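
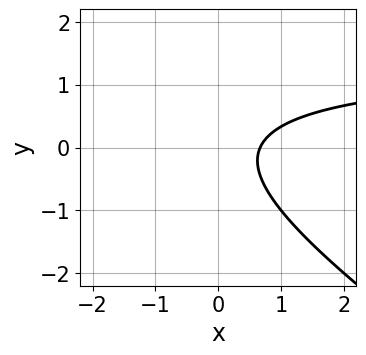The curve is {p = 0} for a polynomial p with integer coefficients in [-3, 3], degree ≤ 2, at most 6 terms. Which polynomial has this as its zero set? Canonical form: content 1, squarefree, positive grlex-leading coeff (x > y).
(a) The degree is 2 — no degree-1 curve has this shape.
(b) Observable constraints: no y-intercept at any integer in the box.
(c) Together with the visible shape, these determine p as stated.

2*x*y + 3*y^2 - 3*x + 2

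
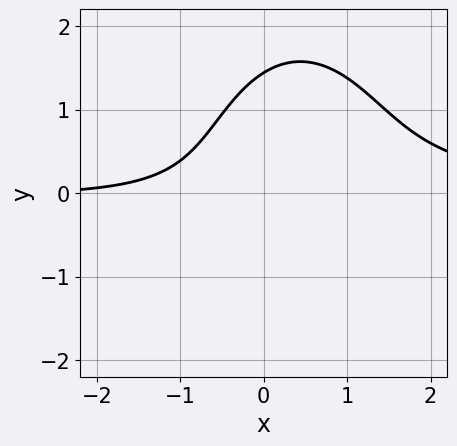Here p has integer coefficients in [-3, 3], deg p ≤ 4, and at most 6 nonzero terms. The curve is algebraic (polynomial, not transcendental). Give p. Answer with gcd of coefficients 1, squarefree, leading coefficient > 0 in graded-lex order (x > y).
1. deg p = 3.
2. Against the integer gridlines: it misses every integer gridline on the x-axis.
3. Putting this together gives p.

3*x^2*y + y^3 - 2*x*y - x - 3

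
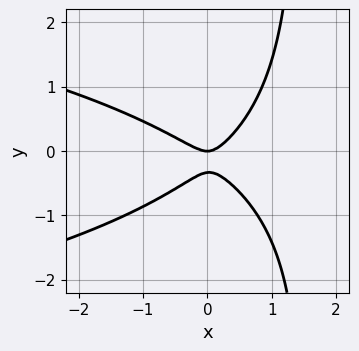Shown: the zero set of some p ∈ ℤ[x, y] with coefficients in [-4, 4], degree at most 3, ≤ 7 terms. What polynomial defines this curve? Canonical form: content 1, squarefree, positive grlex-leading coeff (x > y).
First, deg p = 3. No degree-2 curve has this shape.
Then, from the visible intercepts: it meets the x-axis at x = 0 (among the integer gridlines); it crosses the y-axis at the gridline y = 0.
Finally, these observations pin down the coefficients.

2*x*y^2 + 2*x^2 + x*y - 3*y^2 - y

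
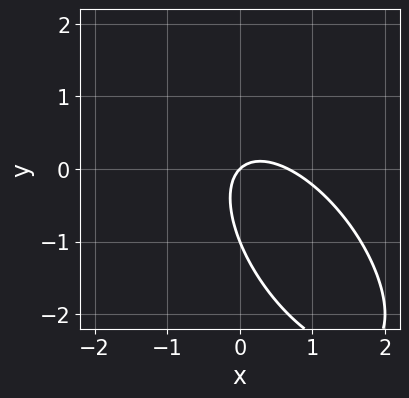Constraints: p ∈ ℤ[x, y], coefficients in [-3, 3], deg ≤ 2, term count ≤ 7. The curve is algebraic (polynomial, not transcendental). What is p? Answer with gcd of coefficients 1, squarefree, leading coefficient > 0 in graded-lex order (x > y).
3*x^2 + 3*x*y + 2*y^2 - 2*x + 2*y

The degree is 2 — no degree-1 curve has this shape.
Reading off the gridlines: among the integer gridlines, it crosses the y-axis at y ∈ {-1, 0}; it meets the x-axis at x = 0 (among the integer gridlines).
These observations pin down the coefficients.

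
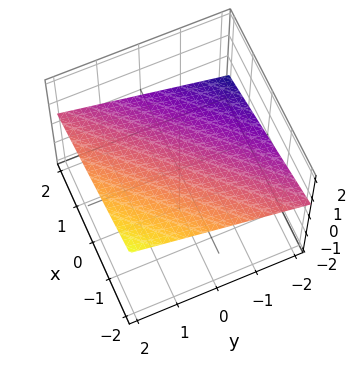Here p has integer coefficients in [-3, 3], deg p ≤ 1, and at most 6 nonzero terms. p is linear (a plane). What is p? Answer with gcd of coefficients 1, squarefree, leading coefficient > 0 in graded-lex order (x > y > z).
x - y + 3*z - 2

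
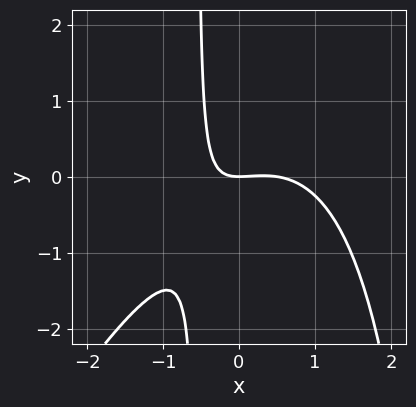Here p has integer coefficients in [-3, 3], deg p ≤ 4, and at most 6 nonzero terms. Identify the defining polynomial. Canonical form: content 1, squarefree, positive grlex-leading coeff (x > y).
2*x^3 - x^2*y - x^2 + 3*x*y + 2*y

First, degree: no degree-2 curve has this shape, so deg p = 3.
Next, checking where it meets the axes: it crosses the y-axis at the gridline y = 0; one x-axis crossing is at x = 0.
Finally, fitting integer coefficients to these (and the overall shape) gives p.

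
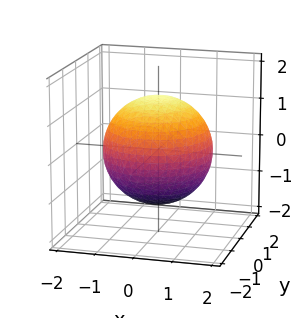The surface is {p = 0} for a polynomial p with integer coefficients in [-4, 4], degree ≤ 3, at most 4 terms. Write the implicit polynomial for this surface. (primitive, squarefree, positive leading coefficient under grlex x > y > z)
x^2 + y^2 + z^2 - 2

(a) Degree: a closed, bounded, convex surface; a quadric, so deg p = 2.
(b) By symmetry, every cross-section ⟂ z is a circle, so x, y appear only via x² + y²; mirror symmetry z ↦ −z ⇒ only even powers of z.
(c) From the visible intercepts: a circular section at z = 0 has radius between 1 and 2.
(d) Solving for integer coefficients yields p as stated.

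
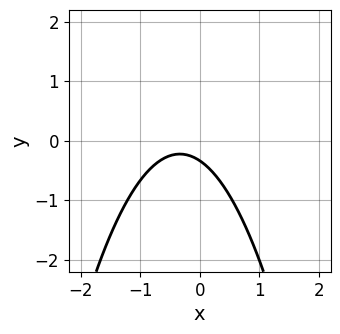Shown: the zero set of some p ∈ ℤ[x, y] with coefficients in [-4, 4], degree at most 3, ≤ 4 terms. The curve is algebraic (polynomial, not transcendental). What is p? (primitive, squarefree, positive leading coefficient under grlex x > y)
3*x^2 + 2*x + 3*y + 1

First, deg p = 2. A generic line meets the curve in up to 2 points.
Then, from the axis intercepts and sections: no x-intercept at any integer in the box.
Finally, these observations pin down the coefficients.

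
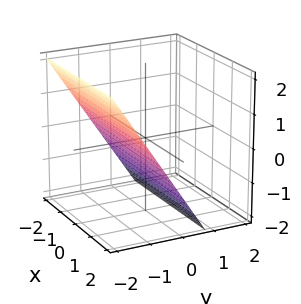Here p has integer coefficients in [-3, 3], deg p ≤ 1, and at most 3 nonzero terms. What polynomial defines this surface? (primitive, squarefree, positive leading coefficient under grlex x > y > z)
1. The degree is 1 — the surface is flat (a plane).
2. From the axis intercepts and sections: it misses every integer gridline on the x-axis; it meets the z-axis at z = -1 (among the integer gridlines).
3. Assembling these constraints gives the stated polynomial.

3*y + 2*z + 2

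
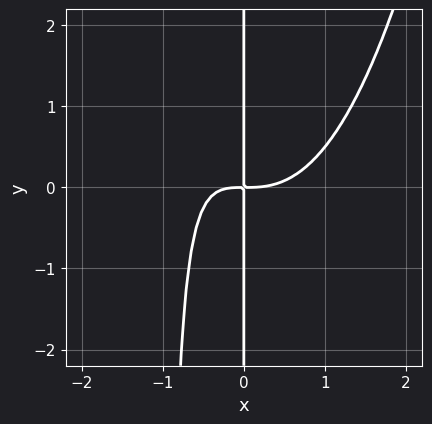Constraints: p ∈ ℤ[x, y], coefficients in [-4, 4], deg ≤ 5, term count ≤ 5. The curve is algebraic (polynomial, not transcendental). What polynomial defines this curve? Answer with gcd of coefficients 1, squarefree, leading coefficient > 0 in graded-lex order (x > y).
(a) deg p = 4. A generic line meets the curve in up to 4 points.
(b) Against the integer gridlines: the visible y-axis segment lies entirely on the curve.
(c) Matching integer coefficients to the picture gives p.

x^4 - x^2*y - x*y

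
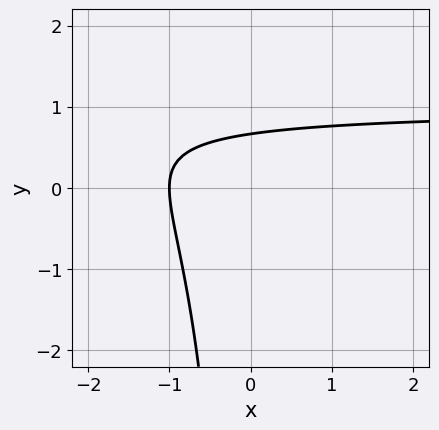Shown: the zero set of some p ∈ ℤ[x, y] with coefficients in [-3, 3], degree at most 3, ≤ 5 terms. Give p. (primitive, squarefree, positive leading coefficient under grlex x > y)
x*y^2 - 3*x*y + 2*x - 3*y + 2

1. Degree: the shape is more complex than any degree-2 curve, so deg p = 3.
2. From the visible intercepts: one x-axis crossing is at x = -1.
3. Matching integer coefficients to the picture gives p.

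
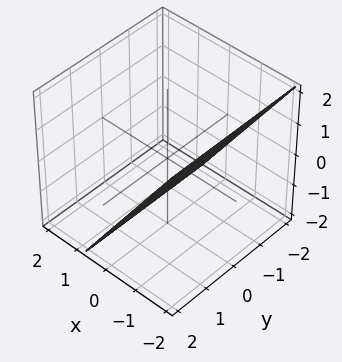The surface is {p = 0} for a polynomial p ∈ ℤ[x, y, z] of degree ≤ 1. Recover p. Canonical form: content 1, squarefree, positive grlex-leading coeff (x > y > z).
First, degree: the surface is flat (a plane), so deg p = 1.
Next, checking where it meets the axes: the surface avoids every integer y-axis point in the box; one z-axis crossing is at z = -1.
Finally, together with the visible shape, these determine p as stated.

3*x + 2*z + 2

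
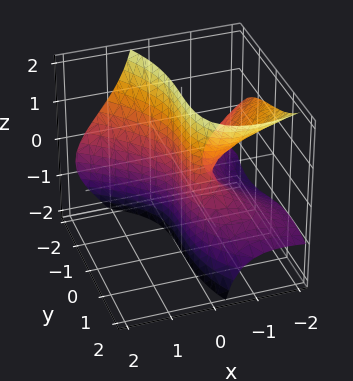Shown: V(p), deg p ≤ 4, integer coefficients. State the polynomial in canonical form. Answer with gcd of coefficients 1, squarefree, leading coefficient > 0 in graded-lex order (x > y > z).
2*x*y*z - 3*x*z^2 - y^3 - 3*x^2 - 2*x

1. The degree is 3 — no degree-2 surface has this shape.
2. Observable constraints: the visible z-axis segment lies entirely on the surface; it crosses the y-axis at the gridline y = 0; one x-axis crossing is at x = 0.
3. Together with the visible shape, these determine p as stated.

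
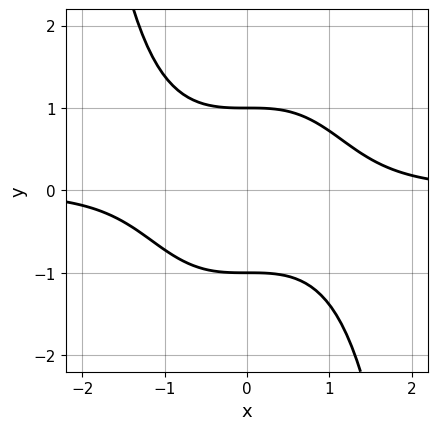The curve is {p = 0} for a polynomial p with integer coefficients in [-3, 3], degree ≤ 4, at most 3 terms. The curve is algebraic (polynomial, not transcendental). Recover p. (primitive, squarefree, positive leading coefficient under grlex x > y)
2*x^3*y + 3*y^2 - 3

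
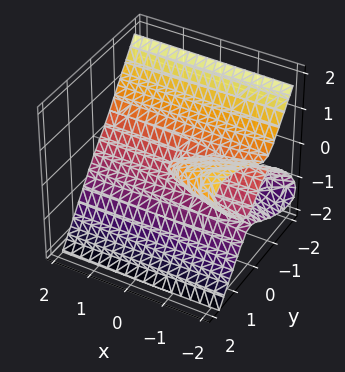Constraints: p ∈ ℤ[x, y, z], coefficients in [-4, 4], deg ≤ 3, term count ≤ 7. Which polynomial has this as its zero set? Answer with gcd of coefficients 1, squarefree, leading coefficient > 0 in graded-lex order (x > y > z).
2*y^3 - 3*y^2*z + 3*z^3 + x*y + x*z

deg p = 3. A generic line meets the surface in up to 3 points.
From the axis intercepts and sections: one y-axis crossing is at y = 0; every point of the x-axis in the box is on the surface; it meets the z-axis at z = 0 (among the integer gridlines).
The integer polynomial consistent with all of this is the stated p.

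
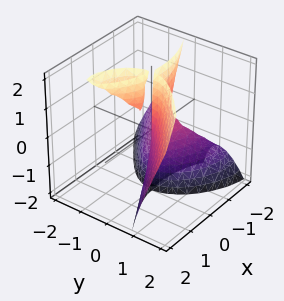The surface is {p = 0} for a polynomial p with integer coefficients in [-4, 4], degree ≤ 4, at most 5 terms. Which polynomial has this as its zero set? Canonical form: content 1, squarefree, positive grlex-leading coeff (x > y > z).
x^3 + 3*x*y*z - 3*y^3 + x^2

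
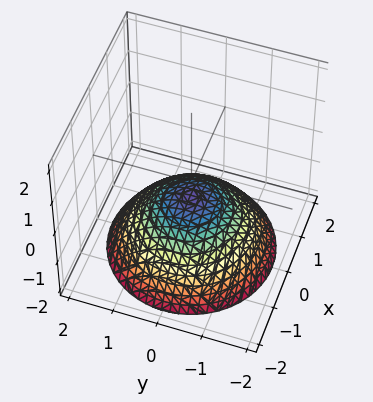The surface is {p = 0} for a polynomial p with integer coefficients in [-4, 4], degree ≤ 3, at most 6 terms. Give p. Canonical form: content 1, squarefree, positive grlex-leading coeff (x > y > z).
(a) deg p = 2.
(b) Symmetries: rotational symmetry about the z-axis ⇒ p depends on x, y only through x² + y².
(c) Checking where it meets the axes: the surface avoids every integer y-axis point in the box; no x-intercept at any integer in the box; a circular section at z = -2 has radius between 1 and 2.
(d) Matching integer coefficients to the picture gives p.

x^2 + y^2 + 2*z + 1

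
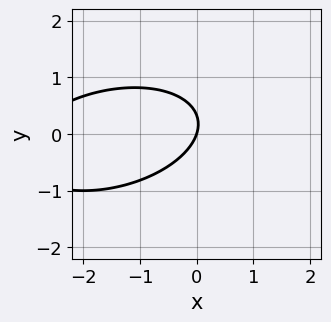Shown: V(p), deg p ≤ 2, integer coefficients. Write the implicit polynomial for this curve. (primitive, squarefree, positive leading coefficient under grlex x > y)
1. Degree: no degree-1 curve has this shape, so deg p = 2.
2. From the visible intercepts: it meets the y-axis at y = 0 (among the integer gridlines); it crosses the x-axis at the gridline x = 0.
3. The integer polynomial consistent with all of this is the stated p.

x^2 - x*y + 3*y^2 + 3*x - y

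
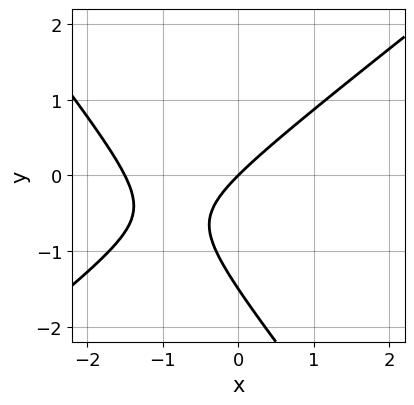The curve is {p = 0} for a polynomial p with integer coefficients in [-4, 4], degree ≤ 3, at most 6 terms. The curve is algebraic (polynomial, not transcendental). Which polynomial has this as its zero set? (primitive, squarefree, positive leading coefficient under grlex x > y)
1. The degree is 2 — a generic line meets the curve in up to 2 points.
2. Against the integer gridlines: it meets the y-axis at y = 0 (among the integer gridlines); it crosses the x-axis at the gridline x = 0.
3. The integer polynomial consistent with all of this is the stated p.

2*x^2 - x*y - 2*y^2 + 3*x - 3*y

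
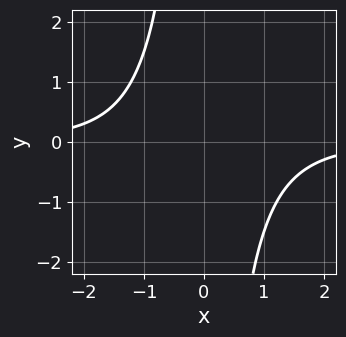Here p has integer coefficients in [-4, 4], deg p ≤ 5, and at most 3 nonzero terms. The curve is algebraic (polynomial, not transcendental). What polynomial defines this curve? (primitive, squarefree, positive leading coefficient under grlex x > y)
x^3*y + x*y + 3

(a) Degree: a generic line meets the curve in up to 4 points, so deg p = 4.
(b) From the axis intercepts and sections: no y-intercept at any integer in the box; it misses every integer gridline on the x-axis.
(c) These observations pin down the coefficients.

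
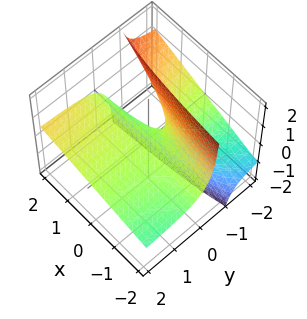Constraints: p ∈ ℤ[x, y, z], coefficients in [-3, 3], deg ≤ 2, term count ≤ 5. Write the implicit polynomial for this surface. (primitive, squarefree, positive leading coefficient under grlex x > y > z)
x*y - 3*y*z - 2*z

1. The degree is 2 — no degree-1 surface has this shape.
2. From the axis intercepts and sections: the visible x-axis segment lies entirely on the surface; every point of the y-axis in the box is on the surface; one z-axis crossing is at z = 0.
3. Fitting integer coefficients to these (and the overall shape) gives p.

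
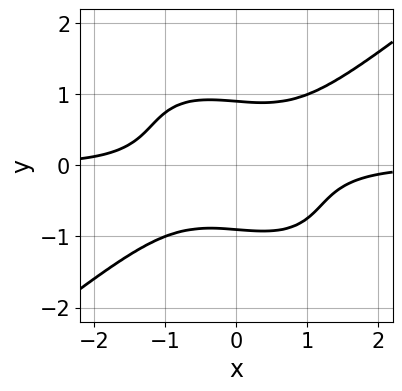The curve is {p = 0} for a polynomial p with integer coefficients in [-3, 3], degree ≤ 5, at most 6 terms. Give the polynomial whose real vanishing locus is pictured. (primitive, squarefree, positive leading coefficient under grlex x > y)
First, the degree is 4 — a generic line meets the curve in up to 4 points.
Next, from the axis intercepts and sections: the curve avoids every integer x-axis point in the box.
Finally, assembling these constraints gives the stated polynomial.

2*x^3*y - x*y^3 - 3*y^4 + 2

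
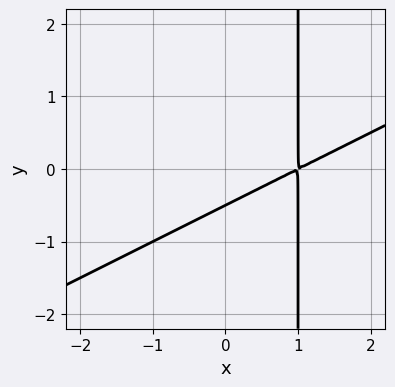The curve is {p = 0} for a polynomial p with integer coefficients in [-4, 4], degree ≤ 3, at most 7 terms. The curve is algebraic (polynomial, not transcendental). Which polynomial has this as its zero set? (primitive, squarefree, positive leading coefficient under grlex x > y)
x^2 - 2*x*y - 2*x + 2*y + 1

Degree: the shape is more complex than any degree-1 curve, so deg p = 2.
Solving for integer coefficients yields p as stated.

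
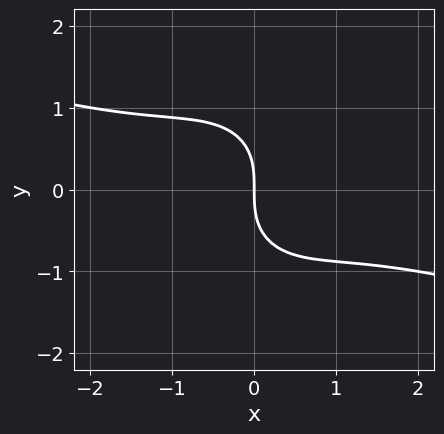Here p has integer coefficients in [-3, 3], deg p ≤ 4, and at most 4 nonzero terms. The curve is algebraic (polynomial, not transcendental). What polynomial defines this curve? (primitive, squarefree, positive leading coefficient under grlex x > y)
First, degree: the shape is more complex than any degree-2 curve, so deg p = 3.
Then, reading off the gridlines: it meets the x-axis at x = 0 (among the integer gridlines); one y-axis crossing is at y = 0.
Finally, together with the visible shape, these determine p as stated.

x^3 + 3*x^2*y + 2*y^3 + 3*x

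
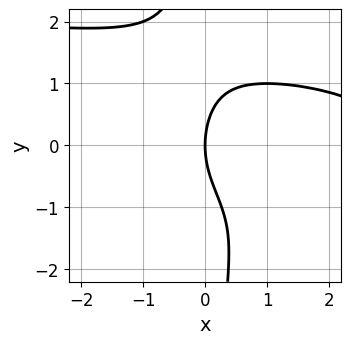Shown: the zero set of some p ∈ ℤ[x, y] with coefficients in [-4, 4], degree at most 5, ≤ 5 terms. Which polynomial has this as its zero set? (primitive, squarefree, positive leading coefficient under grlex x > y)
x*y^3 + x^2 + y^2 - 3*x

deg p = 4. A generic line meets the curve in up to 4 points.
Reading off the gridlines: one x-axis crossing is at x = 0; it meets the y-axis at y = 0 (among the integer gridlines).
Putting this together gives p.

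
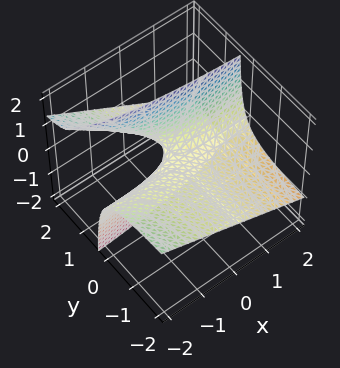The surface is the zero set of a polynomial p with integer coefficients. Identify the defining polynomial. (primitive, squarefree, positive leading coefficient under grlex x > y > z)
x*y + 2*y*z - z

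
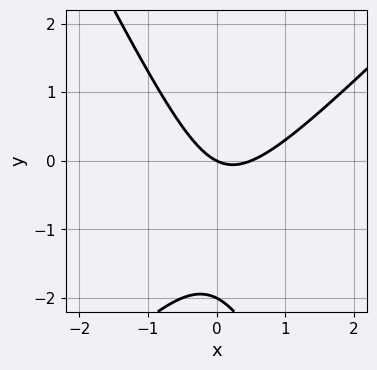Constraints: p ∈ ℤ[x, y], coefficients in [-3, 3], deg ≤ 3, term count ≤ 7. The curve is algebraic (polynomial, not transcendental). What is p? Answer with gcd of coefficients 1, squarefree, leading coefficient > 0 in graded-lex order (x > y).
2*x^2 - x*y - y^2 - x - 2*y

First, deg p = 2. The shape is more complex than any degree-1 curve.
Next, checking where it meets the axes: among the integer gridlines, it crosses the y-axis at y ∈ {-2, 0}; it meets the x-axis at x = 0 (among the integer gridlines).
Finally, together with the visible shape, these determine p as stated.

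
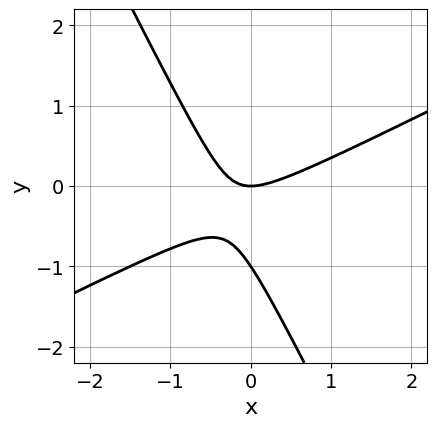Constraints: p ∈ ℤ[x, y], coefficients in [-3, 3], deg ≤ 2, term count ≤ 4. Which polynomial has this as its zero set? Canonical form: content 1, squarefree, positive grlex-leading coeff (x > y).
2*x^2 - 3*x*y - 2*y^2 - 2*y

deg p = 2. No degree-1 curve has this shape.
Observable constraints: it meets the x-axis at x = 0 (among the integer gridlines); among the integer gridlines, it crosses the y-axis at y ∈ {-1, 0}.
Putting this together gives p.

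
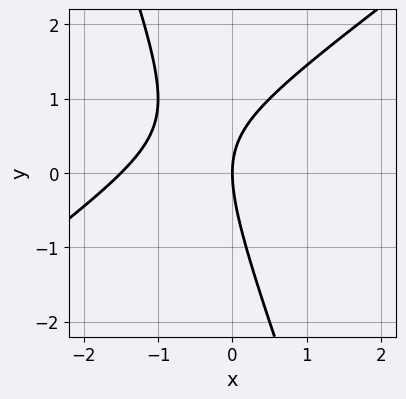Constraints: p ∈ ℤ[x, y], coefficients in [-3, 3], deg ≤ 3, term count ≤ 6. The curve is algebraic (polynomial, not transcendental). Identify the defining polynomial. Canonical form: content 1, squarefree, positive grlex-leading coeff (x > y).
2*x^2 - 2*x*y - y^2 + 3*x

(a) Degree: the shape is more complex than any degree-1 curve, so deg p = 2.
(b) Checking where it meets the axes: it crosses the x-axis at the gridline x = 0; it meets the y-axis at y = 0 (among the integer gridlines).
(c) The integer polynomial consistent with all of this is the stated p.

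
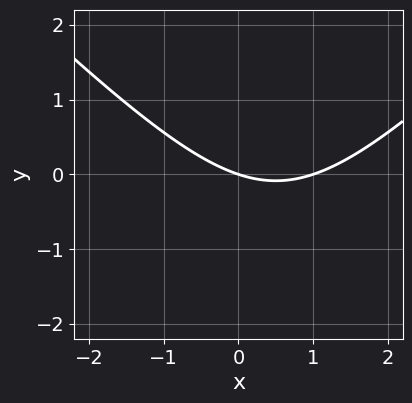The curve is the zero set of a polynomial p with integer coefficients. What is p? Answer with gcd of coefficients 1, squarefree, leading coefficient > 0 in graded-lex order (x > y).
x^2 - y^2 - x - 3*y

(a) Degree: the shape is more complex than any degree-1 curve, so deg p = 2.
(b) Against the integer gridlines: the x-axis gridline crossings are at x ∈ {0, 1}; it meets the y-axis at y = 0 (among the integer gridlines).
(c) Fitting integer coefficients to these (and the overall shape) gives p.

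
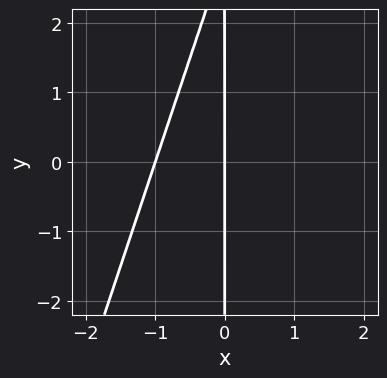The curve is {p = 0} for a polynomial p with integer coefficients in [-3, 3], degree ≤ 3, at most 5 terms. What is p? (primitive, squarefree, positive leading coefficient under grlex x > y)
3*x^2 - x*y + 3*x

First, deg p = 2. A generic line meets the curve in up to 2 points.
Then, from the axis intercepts and sections: every point of the y-axis in the box is on the curve; the x-axis gridline crossings are at x ∈ {-1, 0}.
Finally, matching integer coefficients to the picture gives p.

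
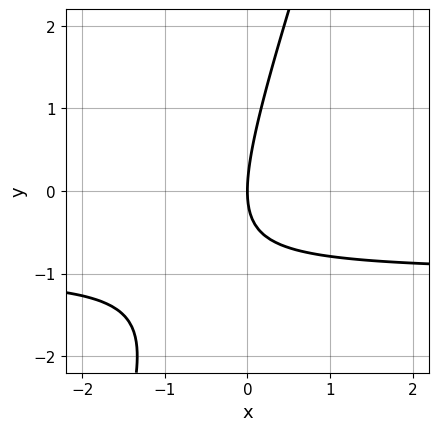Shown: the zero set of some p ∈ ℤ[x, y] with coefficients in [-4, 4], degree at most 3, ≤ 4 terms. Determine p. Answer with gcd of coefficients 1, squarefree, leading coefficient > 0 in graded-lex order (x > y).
3*x*y - y^2 + 3*x

deg p = 2. No degree-1 curve has this shape.
From the axis intercepts and sections: one x-axis crossing is at x = 0; it meets the y-axis at y = 0 (among the integer gridlines).
Together with the visible shape, these determine p as stated.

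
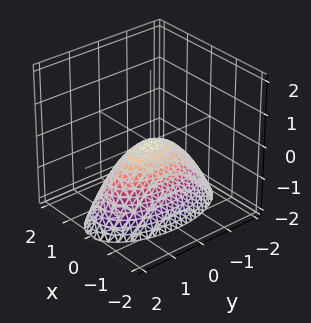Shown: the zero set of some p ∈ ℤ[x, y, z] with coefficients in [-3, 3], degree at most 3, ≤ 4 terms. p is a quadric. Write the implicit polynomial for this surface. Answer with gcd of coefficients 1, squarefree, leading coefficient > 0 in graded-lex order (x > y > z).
(a) The degree is 2 — a paraboloid; a quadric.
(b) Symmetries: the y ↦ −y reflection is a symmetry, so y appears only in even powers; it's symmetric under x → −x, forcing even powers of x.
(c) From the axis intercepts and sections: it meets the x-axis at x = 0 (among the integer gridlines); one z-axis crossing is at z = 0; one y-axis crossing is at y = 0.
(d) Fitting integer coefficients to these (and the overall shape) gives p.

3*x^2 + y^2 + 2*z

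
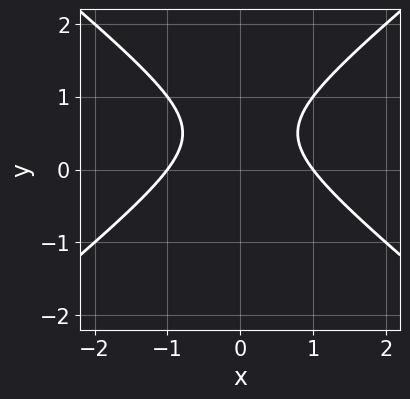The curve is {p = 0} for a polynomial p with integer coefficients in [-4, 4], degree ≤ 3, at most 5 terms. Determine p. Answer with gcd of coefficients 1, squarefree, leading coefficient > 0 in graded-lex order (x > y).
First, the degree is 2 — no degree-1 curve has this shape.
Then, symmetries: it's symmetric under x → −x, forcing even powers of x.
Then, against the integer gridlines: among the integer gridlines, it crosses the x-axis at x ∈ {-1, 1}; it misses every integer gridline on the y-axis.
Finally, assembling these constraints gives the stated polynomial.

2*x^2 - 3*y^2 + 3*y - 2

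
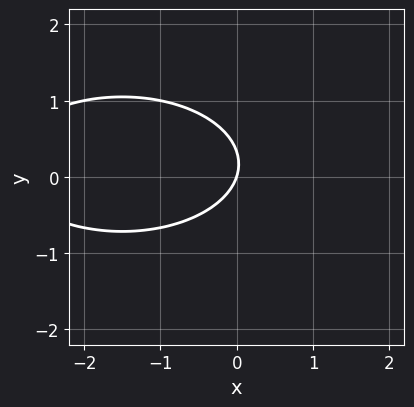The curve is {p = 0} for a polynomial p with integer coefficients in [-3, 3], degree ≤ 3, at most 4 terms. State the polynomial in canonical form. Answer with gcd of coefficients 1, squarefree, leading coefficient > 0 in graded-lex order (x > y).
1. deg p = 2. No degree-1 curve has this shape.
2. Reading off the gridlines: it meets the y-axis at y = 0 (among the integer gridlines); one x-axis crossing is at x = 0.
3. Together with the visible shape, these determine p as stated.

x^2 + 3*y^2 + 3*x - y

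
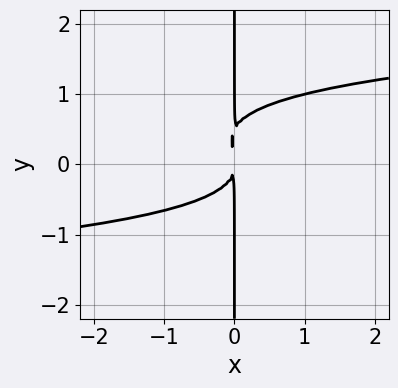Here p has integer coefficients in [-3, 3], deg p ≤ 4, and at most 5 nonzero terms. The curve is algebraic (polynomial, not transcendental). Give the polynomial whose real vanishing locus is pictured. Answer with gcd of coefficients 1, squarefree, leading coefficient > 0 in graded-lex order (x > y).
2*x*y^3 - x*y^2 - x^2

1. Degree: a generic line meets the curve in up to 4 points, so deg p = 4.
2. From the axis intercepts and sections: the visible y-axis segment lies entirely on the curve.
3. Solving for integer coefficients yields p as stated.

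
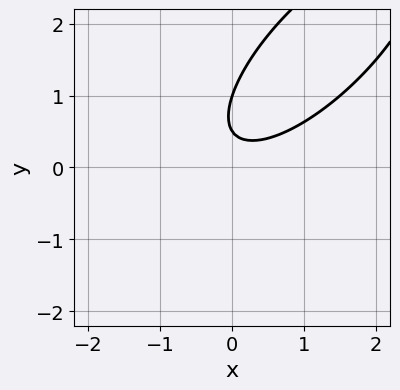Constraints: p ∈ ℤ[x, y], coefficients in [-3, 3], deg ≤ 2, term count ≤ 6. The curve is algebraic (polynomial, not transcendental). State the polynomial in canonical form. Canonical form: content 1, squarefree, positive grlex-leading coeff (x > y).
First, degree: a generic line meets the curve in up to 2 points, so deg p = 2.
Then, checking where it meets the axes: it meets the y-axis at y = 1 (among the integer gridlines); it misses every integer gridline on the x-axis.
Finally, together with the visible shape, these determine p as stated.

2*x^2 - 3*x*y + 2*y^2 - 3*y + 1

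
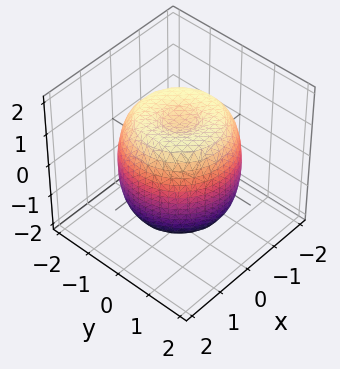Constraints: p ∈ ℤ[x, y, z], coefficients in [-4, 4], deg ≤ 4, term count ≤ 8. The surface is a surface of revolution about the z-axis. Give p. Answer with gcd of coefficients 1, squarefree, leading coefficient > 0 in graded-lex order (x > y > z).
2*x^4 + 4*x^2*y^2 + 2*y^4 - 3*x^2 - 3*y^2 + 2*z^2 - 3

First, degree: no degree-3 surface has this shape, so deg p = 4.
Next, symmetry: every cross-section ⟂ z is a circle, so x, y appear only via x² + y².
Next, observable constraints: a circular section at z = 0 has radius between 1 and 2.
Finally, the integer polynomial consistent with all of this is the stated p.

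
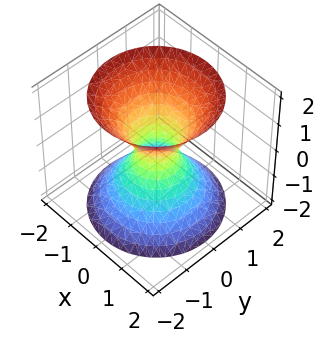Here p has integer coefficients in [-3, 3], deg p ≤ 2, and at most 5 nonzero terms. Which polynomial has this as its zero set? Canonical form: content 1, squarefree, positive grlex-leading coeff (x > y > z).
1. Degree: an hourglass — one-sheet hyperboloid; a quadric, so deg p = 2.
2. Symmetries: the surface is invariant under rotation about z: p = q(x² + y², z); it's symmetric under z → −z, forcing even powers of z.
3. From the visible intercepts: it misses every integer gridline on the z-axis; a circular section at z = -2 has radius between 1 and 2.
4. Together with the visible shape, these determine p as stated.

3*x^2 + 3*y^2 - 2*z^2 - 1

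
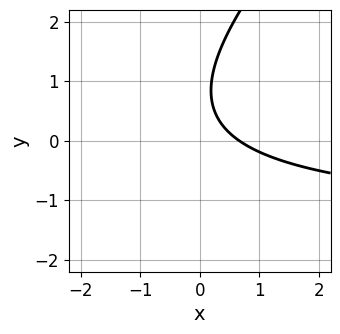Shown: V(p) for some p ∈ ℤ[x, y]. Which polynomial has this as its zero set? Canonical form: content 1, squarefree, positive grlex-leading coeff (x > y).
(a) The degree is 2 — the shape is more complex than any degree-1 curve.
(b) Checking where it meets the axes: no y-intercept at any integer in the box.
(c) Together with the visible shape, these determine p as stated.

2*x*y - 2*y^2 + 3*x + 3*y - 2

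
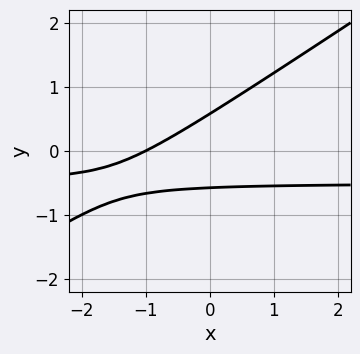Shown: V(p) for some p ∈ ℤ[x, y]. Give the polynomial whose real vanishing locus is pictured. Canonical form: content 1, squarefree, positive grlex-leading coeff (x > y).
2*x*y - 3*y^2 + x + 1

deg p = 2.
Reading off the gridlines: it crosses the x-axis at the gridline x = -1.
Matching integer coefficients to the picture gives p.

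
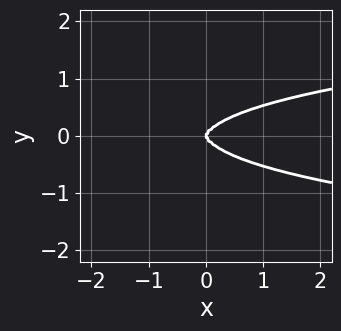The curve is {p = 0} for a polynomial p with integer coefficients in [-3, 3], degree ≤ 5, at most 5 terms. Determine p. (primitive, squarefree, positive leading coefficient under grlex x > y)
First, deg p = 4. A generic line meets the curve in up to 4 points.
Next, symmetries: mirror symmetry y ↦ −y ⇒ only even powers of y.
Then, observable constraints: it crosses the x-axis at the gridline x = 0; it meets the y-axis at y = 0 (among the integer gridlines).
Finally, solving for integer coefficients yields p as stated.

3*x^2*y^2 + 2*y^4 - x^3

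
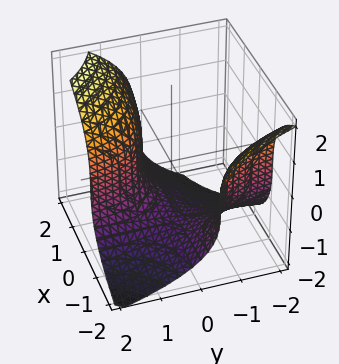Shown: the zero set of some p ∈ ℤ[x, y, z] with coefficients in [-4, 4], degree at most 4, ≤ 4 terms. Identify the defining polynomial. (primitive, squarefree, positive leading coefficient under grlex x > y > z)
z^3 - 3*x*y - 2*y + 2

(a) Degree: the shape is more complex than any degree-2 surface, so deg p = 3.
(b) Reading off the gridlines: one y-axis crossing is at y = 1; it misses every integer gridline on the x-axis.
(c) Fitting integer coefficients to these (and the overall shape) gives p.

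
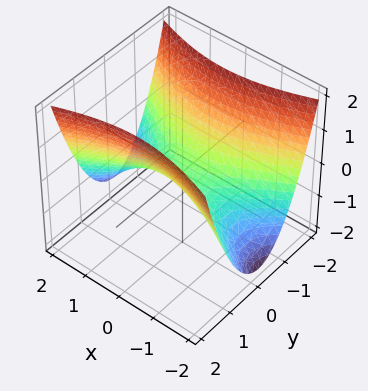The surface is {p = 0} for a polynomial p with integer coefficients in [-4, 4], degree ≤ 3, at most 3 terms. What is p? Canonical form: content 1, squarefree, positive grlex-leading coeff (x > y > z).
x^2 - 3*y^2 + 3*z

First, degree: a hyperbolic paraboloid; a quadric, so deg p = 2.
Next, symmetries: the x ↦ −x reflection is a symmetry, so x appears only in even powers; the y ↦ −y reflection is a symmetry, so y appears only in even powers.
Next, reading off the gridlines: it crosses the y-axis at the gridline y = 0; one z-axis crossing is at z = 0.
Finally, fitting integer coefficients to these (and the overall shape) gives p.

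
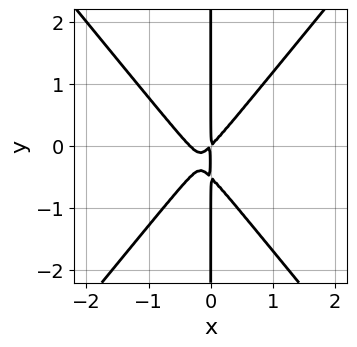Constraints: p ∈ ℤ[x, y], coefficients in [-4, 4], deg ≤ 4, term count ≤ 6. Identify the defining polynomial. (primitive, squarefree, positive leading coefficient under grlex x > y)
3*x^3 - 2*x*y^2 + x^2 - x*y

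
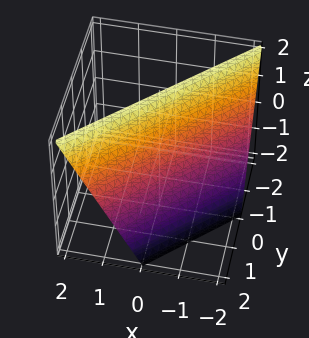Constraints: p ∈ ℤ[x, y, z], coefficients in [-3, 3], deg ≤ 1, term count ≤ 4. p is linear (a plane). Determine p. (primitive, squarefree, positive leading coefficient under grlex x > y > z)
(a) Degree: every cross-section is a straight line — this is a plane, so deg p = 1.
(b) Observable constraints: it meets the x-axis at x = -1 (among the integer gridlines); it crosses the y-axis at the gridline y = 1; one z-axis crossing is at z = 2.
(c) Assembling these constraints gives the stated polynomial.

2*x - 2*y - z + 2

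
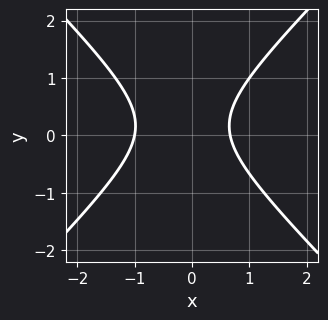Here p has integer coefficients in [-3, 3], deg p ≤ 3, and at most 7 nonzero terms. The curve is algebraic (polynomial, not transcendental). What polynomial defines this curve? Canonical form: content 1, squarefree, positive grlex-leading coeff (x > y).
Degree: no degree-1 curve has this shape, so deg p = 2.
From the visible intercepts: it misses every integer gridline on the y-axis; it crosses the x-axis at the gridline x = -1.
Matching integer coefficients to the picture gives p.

3*x^2 - 3*y^2 + x + y - 2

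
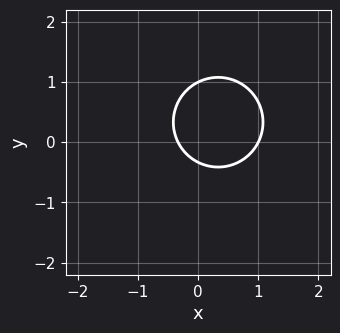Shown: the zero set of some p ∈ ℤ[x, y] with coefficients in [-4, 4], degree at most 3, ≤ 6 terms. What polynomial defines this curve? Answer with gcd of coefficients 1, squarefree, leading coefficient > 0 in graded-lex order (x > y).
3*x^2 + 3*y^2 - 2*x - 2*y - 1

deg p = 2. No degree-1 curve has this shape.
From the axis intercepts and sections: it crosses the y-axis at the gridline y = 1; it meets the x-axis at x = 1 (among the integer gridlines).
The integer polynomial consistent with all of this is the stated p.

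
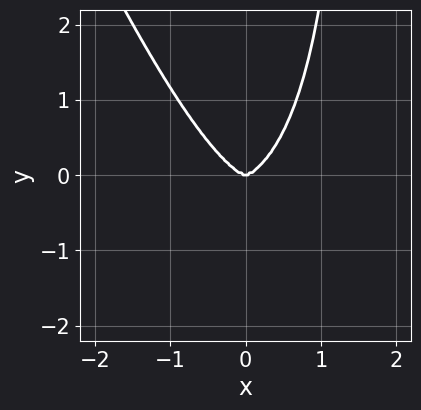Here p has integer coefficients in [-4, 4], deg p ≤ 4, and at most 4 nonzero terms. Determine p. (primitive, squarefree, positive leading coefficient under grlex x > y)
2*x^4 + 2*x^2*y^2 + x*y^3 - 2*y^3

1. The degree is 4 — a generic line meets the curve in up to 4 points.
2. From the visible intercepts: one y-axis crossing is at y = 0; one x-axis crossing is at x = 0.
3. Together with the visible shape, these determine p as stated.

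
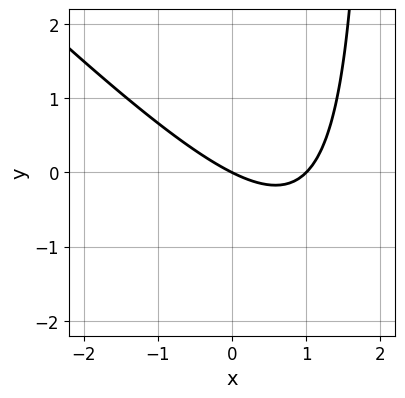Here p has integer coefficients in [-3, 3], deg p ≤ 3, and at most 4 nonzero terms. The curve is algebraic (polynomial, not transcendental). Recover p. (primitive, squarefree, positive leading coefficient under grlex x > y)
x^2 + x*y - x - 2*y

(a) deg p = 2. A generic line meets the curve in up to 2 points.
(b) Checking where it meets the axes: one y-axis crossing is at y = 0; the x-axis gridline crossings are at x ∈ {0, 1}.
(c) Together with the visible shape, these determine p as stated.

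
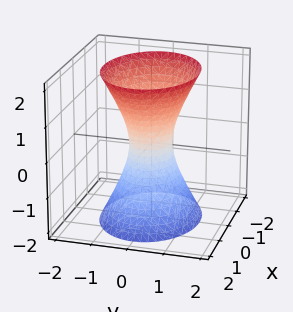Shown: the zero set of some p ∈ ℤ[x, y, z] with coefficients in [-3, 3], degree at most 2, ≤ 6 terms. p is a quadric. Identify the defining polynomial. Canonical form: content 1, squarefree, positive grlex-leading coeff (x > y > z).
First, degree: one connected sheet with a waist; a quadric, so deg p = 2.
Next, symmetries: mirror symmetry z ↦ −z ⇒ only even powers of z; mirror symmetry x ↦ −x ⇒ only even powers of x; the y ↦ −y reflection is a symmetry, so y appears only in even powers.
Then, reading off the gridlines: it misses every integer gridline on the z-axis.
Finally, the integer polynomial consistent with all of this is the stated p.

2*x^2 + 3*y^2 - z^2 - 1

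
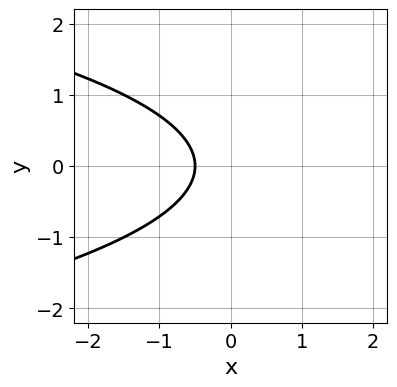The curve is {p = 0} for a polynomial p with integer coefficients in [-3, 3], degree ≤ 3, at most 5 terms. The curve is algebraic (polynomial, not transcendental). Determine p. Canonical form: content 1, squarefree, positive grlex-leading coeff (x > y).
2*y^2 + 2*x + 1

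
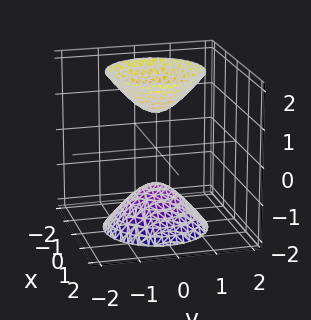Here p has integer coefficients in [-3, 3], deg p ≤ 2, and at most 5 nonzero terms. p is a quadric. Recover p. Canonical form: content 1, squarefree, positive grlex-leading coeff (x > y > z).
The picture has 2 separate pieces. They look like related sheets of one shape, so recover p as a whole.
The degree is 2 — two separate bowl-shaped sheets opening away from each other; a quadric.
Symmetries: the z ↦ −z reflection is a symmetry, so z appears only in even powers; the z-axis is an axis of rotation, so x and y enter only as x² + y².
Against the integer gridlines: no x-intercept at any integer in the box; it misses every integer gridline on the y-axis.
Solving for integer coefficients yields p as stated. Check: (0, 0, -1) on the z-axis lies on the surface, and p(0, 0, -1) = 0. ✓

2*x^2 + 2*y^2 - z^2 + 1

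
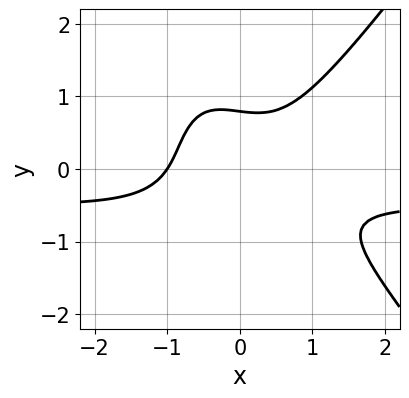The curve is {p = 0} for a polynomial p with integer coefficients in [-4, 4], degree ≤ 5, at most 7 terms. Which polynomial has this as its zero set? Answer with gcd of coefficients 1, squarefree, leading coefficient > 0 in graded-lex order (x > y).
1. deg p = 4.
2. Reading off the gridlines: it crosses the x-axis at the gridline x = -1.
3. These observations pin down the coefficients.

2*x^3*y - x*y^3 + x^3 - 2*y^3 + 1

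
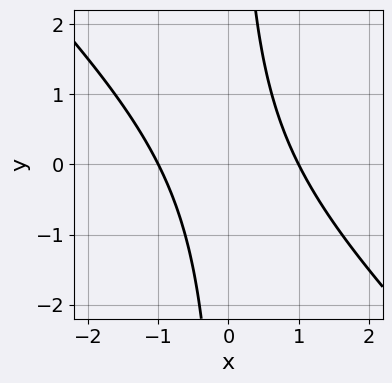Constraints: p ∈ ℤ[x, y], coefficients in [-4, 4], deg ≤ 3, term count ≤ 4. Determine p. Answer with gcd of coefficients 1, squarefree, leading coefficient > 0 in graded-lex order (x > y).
x^2 + x*y - 1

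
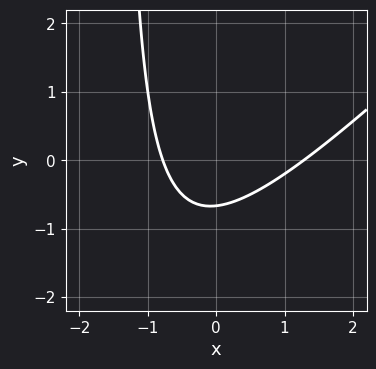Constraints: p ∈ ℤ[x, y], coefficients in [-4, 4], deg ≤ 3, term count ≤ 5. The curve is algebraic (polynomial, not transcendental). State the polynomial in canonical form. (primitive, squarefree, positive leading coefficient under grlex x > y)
2*x^2 - 2*x*y - x - 3*y - 2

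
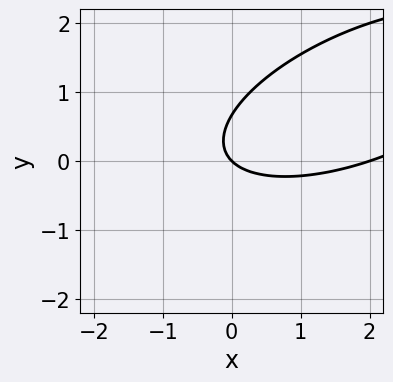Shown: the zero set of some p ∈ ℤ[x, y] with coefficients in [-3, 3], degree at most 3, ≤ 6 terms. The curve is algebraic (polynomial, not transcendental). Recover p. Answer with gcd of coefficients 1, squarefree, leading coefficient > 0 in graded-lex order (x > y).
x^2 - 2*x*y + 3*y^2 - 2*x - 2*y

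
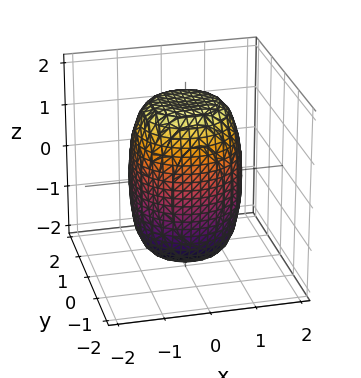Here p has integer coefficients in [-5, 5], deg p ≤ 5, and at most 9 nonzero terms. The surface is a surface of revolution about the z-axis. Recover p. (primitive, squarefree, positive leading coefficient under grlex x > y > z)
2*x^4 + 4*x^2*y^2 + 2*y^4 - x^2 - y^2 + z^2 - 3

1. Degree: no degree-3 surface has this shape, so deg p = 4.
2. By symmetry, every cross-section ⟂ z is a circle, so x, y appear only via x² + y².
3. Checking where it meets the axes: a circular section at z = -1 has radius between 1 and 2.
4. The integer polynomial consistent with all of this is the stated p.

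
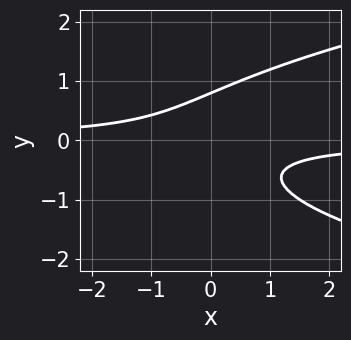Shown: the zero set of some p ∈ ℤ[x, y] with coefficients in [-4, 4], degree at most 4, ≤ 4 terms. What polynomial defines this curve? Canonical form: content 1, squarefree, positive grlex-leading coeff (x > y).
1. deg p = 3.
2. Checking where it meets the axes: it misses every integer gridline on the x-axis.
3. The integer polynomial consistent with all of this is the stated p.

2*y^3 - 2*x*y - 1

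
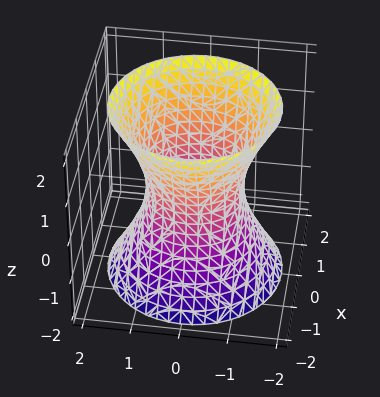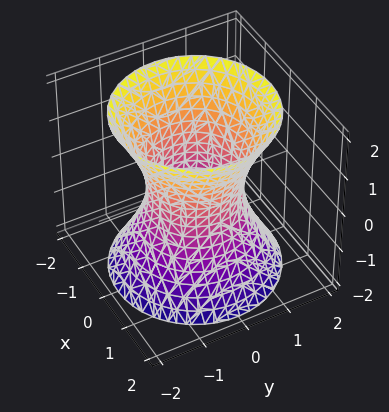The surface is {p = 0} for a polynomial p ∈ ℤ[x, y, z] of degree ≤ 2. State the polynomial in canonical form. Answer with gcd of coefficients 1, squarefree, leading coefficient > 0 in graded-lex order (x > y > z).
deg p = 2.
Symmetries: rotational symmetry about the z-axis ⇒ p depends on x, y only through x² + y².
Observable constraints: among the integer gridlines, it crosses the x-axis at x ∈ {-1, 1}; among the integer gridlines, it crosses the y-axis at y ∈ {-1, 1}.
Assembling these constraints gives the stated polynomial.

2*x^2 + 2*y^2 - z^2 - 2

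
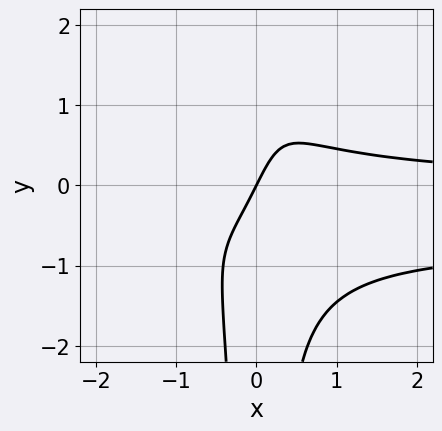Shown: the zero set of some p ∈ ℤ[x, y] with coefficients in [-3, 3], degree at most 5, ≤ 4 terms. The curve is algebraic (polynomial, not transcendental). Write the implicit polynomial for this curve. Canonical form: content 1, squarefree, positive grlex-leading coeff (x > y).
3*x^2*y^2 + 2*x^2*y - 2*x + y

The degree is 4 — a generic line meets the curve in up to 4 points.
Checking where it meets the axes: it crosses the x-axis at the gridline x = 0; it meets the y-axis at y = 0 (among the integer gridlines).
Matching integer coefficients to the picture gives p.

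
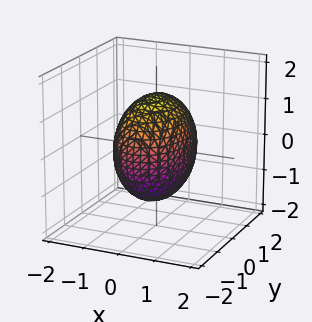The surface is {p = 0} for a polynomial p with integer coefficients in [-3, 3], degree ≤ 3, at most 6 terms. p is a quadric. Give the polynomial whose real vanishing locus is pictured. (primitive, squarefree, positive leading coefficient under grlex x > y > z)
First, deg p = 2. A closed, bounded, convex surface; a quadric.
Next, symmetries: mirror symmetry y ↦ −y ⇒ only even powers of y; the x ↦ −x reflection is a symmetry, so x appears only in even powers; mirror symmetry z ↦ −z ⇒ only even powers of z.
Then, checking where it meets the axes: the x-axis gridline crossings are at x ∈ {-1, 1}.
Finally, matching integer coefficients to the picture gives p.

2*x^2 + y^2 + z^2 - 2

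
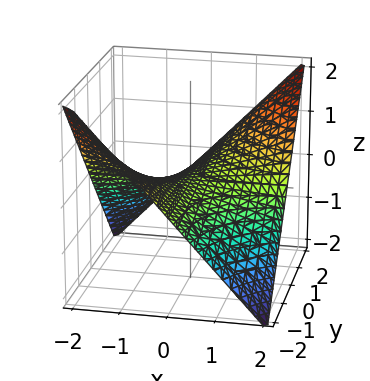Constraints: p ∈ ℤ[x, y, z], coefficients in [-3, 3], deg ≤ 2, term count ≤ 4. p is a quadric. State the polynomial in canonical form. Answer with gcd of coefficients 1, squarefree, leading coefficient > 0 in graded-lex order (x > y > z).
x*y - 2*z

(a) Degree: a hyperbolic paraboloid; a quadric, so deg p = 2.
(b) Reading off the gridlines: it crosses the z-axis at the gridline z = 0; every point of the x-axis in the box is on the surface; every point of the y-axis in the box is on the surface.
(c) Assembling these constraints gives the stated polynomial.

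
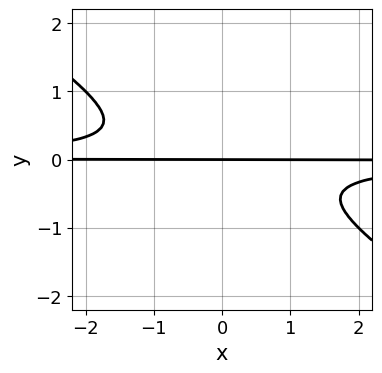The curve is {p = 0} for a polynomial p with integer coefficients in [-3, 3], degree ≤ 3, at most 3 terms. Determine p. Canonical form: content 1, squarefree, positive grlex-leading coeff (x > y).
(a) deg p = 3.
(b) Reading off the gridlines: it meets the y-axis at y = 0 (among the integer gridlines); every point of the x-axis in the box is on the curve.
(c) The integer polynomial consistent with all of this is the stated p.

2*x*y^2 + 3*y^3 + y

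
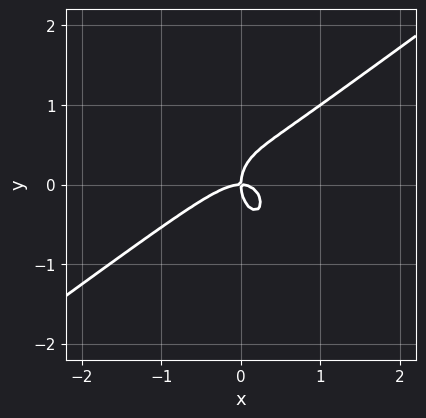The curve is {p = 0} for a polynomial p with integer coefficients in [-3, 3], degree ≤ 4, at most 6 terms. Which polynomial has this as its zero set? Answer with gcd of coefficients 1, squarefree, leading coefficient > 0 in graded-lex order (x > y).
3*x^3 - 3*x^2*y - 2*y^3 + 2*x*y

1. The degree is 3 — a generic line meets the curve in up to 3 points.
2. From the axis intercepts and sections: it crosses the x-axis at the gridline x = 0; one y-axis crossing is at y = 0.
3. Together with the visible shape, these determine p as stated.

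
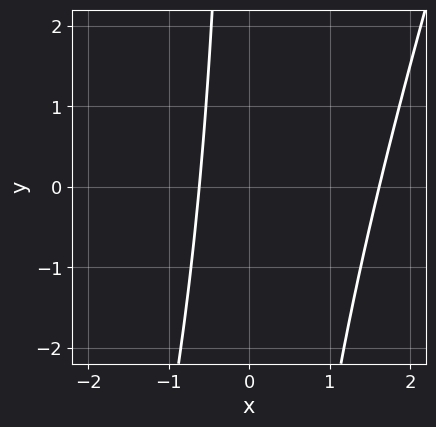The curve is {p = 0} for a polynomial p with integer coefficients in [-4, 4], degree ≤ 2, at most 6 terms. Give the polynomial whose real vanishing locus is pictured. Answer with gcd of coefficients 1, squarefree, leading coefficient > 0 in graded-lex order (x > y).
(a) The degree is 2 — the shape is more complex than any degree-1 curve.
(b) Observable constraints: it misses every integer gridline on the y-axis.
(c) Putting this together gives p.

3*x^2 - x*y - 3*x - 3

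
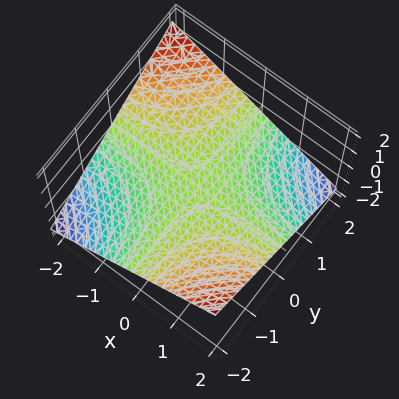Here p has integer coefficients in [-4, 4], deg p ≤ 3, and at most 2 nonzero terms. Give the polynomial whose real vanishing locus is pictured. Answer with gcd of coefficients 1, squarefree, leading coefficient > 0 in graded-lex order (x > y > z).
x*y + 3*z

1. Degree: a saddle surface; a quadric, so deg p = 2.
2. Checking where it meets the axes: every point of the x-axis in the box is on the surface; one z-axis crossing is at z = 0; every point of the y-axis in the box is on the surface.
3. Solving for integer coefficients yields p as stated.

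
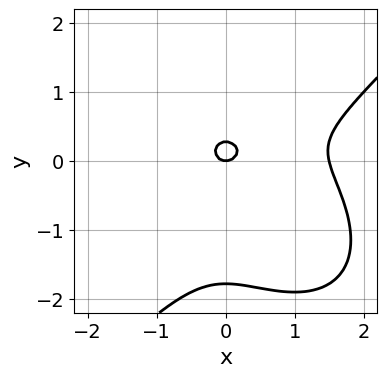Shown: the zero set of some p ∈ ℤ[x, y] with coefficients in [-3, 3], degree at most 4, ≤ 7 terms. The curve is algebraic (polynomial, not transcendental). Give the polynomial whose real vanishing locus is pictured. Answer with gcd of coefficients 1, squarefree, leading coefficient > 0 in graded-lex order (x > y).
2*x^3 - 2*y^3 - 3*x^2 - 3*y^2 + y

(a) The degree is 3 — the shape is more complex than any degree-2 curve.
(b) Against the integer gridlines: it crosses the y-axis at the gridline y = 0; it crosses the x-axis at the gridline x = 0.
(c) Matching integer coefficients to the picture gives p.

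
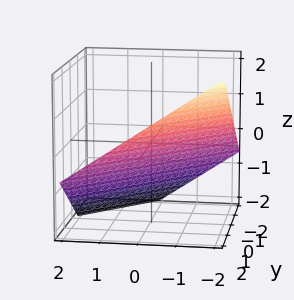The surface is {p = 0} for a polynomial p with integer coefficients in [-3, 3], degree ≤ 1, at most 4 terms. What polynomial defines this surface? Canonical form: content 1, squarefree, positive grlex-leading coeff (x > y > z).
First, the degree is 1 — the surface is flat (a plane).
Then, against the integer gridlines: it crosses the y-axis at the gridline y = 1; it meets the x-axis at x = -1 (among the integer gridlines).
Finally, assembling these constraints gives the stated polynomial.

2*x - 2*y + 3*z + 2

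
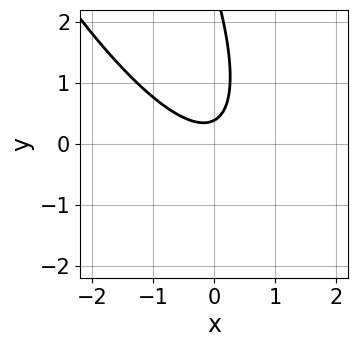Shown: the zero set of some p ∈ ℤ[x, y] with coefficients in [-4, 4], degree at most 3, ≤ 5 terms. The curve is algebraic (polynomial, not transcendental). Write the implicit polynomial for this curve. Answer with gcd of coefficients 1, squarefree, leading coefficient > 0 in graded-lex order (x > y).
3*x^2 + 3*x*y + y^2 - 3*y + 1

1. The degree is 2 — a generic line meets the curve in up to 2 points.
2. Against the integer gridlines: the curve avoids every integer x-axis point in the box.
3. Putting this together gives p.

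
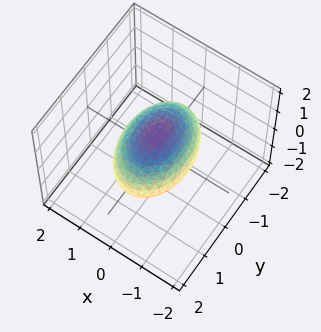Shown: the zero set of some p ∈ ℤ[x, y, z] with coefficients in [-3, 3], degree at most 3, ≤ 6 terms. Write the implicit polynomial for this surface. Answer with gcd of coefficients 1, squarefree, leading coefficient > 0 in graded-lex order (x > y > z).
1. Degree: bounded and convex; a quadric, so deg p = 2.
2. Symmetries: mirror symmetry y ↦ −y ⇒ only even powers of y; it's symmetric under z → −z, forcing even powers of z; the x ↦ −x reflection is a symmetry, so x appears only in even powers.
3. Against the integer gridlines: among the integer gridlines, it crosses the z-axis at z ∈ {-1, 1}; the x-axis gridline crossings are at x ∈ {-1, 1}.
4. Solving for integer coefficients yields p as stated.

2*x^2 + y^2 + 2*z^2 - 2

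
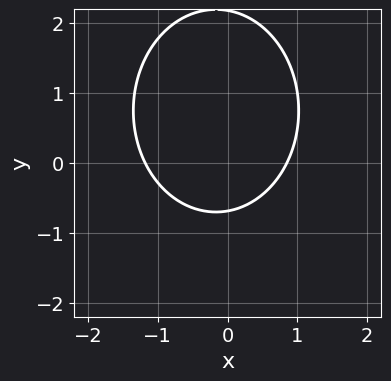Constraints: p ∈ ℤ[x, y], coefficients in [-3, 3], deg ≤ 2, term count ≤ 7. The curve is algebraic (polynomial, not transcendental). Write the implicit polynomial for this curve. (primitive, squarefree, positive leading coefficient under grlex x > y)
3*x^2 + 2*y^2 + x - 3*y - 3

1. deg p = 2.
2. The integer polynomial consistent with all of this is the stated p.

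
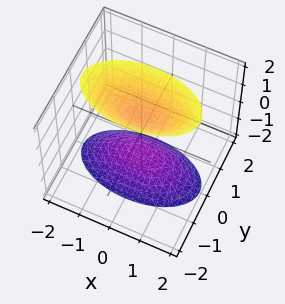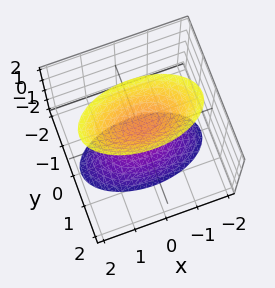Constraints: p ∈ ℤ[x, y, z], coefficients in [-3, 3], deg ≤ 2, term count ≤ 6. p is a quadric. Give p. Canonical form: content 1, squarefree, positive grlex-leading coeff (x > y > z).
x^2 + 3*y^2 - z^2 + 1

(a) There are 2 components. Treating them together as one polynomial.
(b) deg p = 2. Two separate bowl-shaped sheets opening away from each other; a quadric.
(c) Symmetries: the y ↦ −y reflection is a symmetry, so y appears only in even powers; mirror symmetry x ↦ −x ⇒ only even powers of x; it's symmetric under z → −z, forcing even powers of z.
(d) From the visible intercepts: the surface avoids every integer x-axis point in the box; no y-intercept at any integer in the box.
(e) Fitting integer coefficients to these (and the overall shape) gives p. Check: (0, 0, 1) on the z-axis lies on the surface, and p(0, 0, 1) = 0. ✓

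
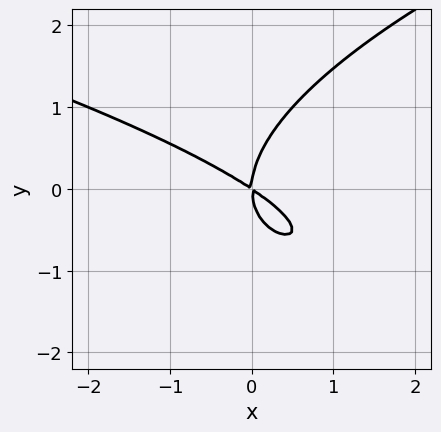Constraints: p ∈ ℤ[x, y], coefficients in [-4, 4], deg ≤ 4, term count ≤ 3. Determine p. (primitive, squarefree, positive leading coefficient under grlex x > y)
2*y^3 - 2*x^2 - 3*x*y

First, deg p = 3.
Then, checking where it meets the axes: one y-axis crossing is at y = 0; it crosses the x-axis at the gridline x = 0.
Finally, solving for integer coefficients yields p as stated.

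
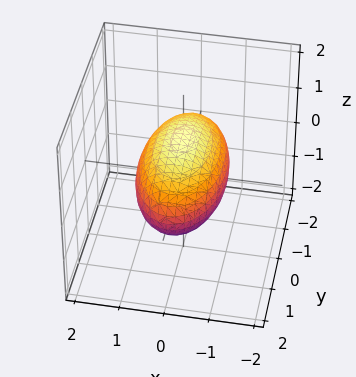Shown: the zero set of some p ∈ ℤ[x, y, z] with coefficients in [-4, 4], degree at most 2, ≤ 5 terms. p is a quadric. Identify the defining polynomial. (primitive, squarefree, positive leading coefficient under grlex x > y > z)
(a) deg p = 2. A closed, bounded, convex surface; a quadric.
(b) Symmetries: it's symmetric under y → −y, forcing even powers of y; the z ↦ −z reflection is a symmetry, so z appears only in even powers; the x ↦ −x reflection is a symmetry, so x appears only in even powers.
(c) Reading off the gridlines: among the integer gridlines, it crosses the z-axis at z ∈ {-1, 1}; among the integer gridlines, it crosses the x-axis at x ∈ {-1, 1}.
(d) Putting this together gives p.

3*x^2 + y^2 + 3*z^2 - 3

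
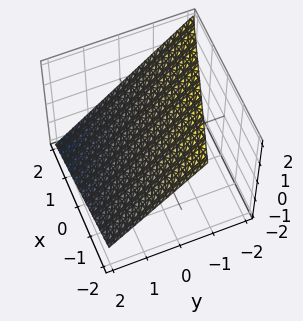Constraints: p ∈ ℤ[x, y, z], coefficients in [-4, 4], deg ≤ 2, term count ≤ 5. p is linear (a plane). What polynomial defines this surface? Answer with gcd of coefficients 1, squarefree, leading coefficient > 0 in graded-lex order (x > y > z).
x + 3*y + 3*z - 2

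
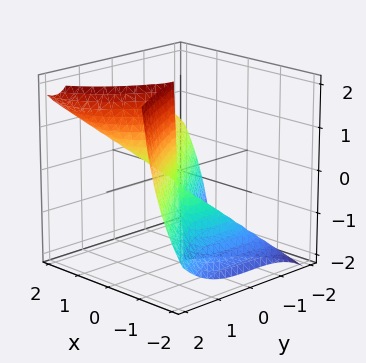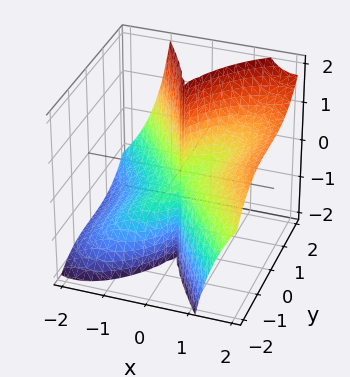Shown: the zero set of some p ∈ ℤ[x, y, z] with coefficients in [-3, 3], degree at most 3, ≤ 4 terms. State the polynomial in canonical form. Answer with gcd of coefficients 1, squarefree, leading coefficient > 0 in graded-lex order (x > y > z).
First, degree: the shape is more complex than any degree-2 surface, so deg p = 3.
Next, checking where it meets the axes: it crosses the y-axis at the gridline y = 0; it crosses the x-axis at the gridline x = 0; the visible z-axis segment lies entirely on the surface.
Finally, matching integer coefficients to the picture gives p.

2*x^3 - 3*x^2*z + y^3 - x^2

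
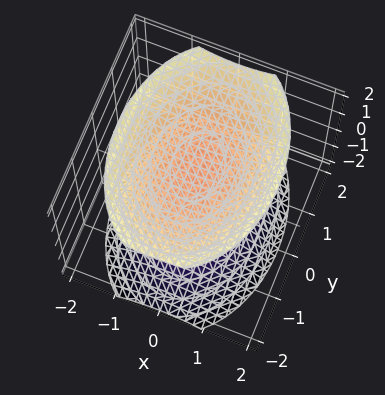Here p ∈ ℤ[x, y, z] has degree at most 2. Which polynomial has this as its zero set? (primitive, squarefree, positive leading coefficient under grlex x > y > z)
1. The picture has 2 separate pieces. They look like related sheets of one shape, so recover p as a whole.
2. deg p = 2. Two sheets facing apart; a quadric.
3. Symmetries: the z ↦ −z reflection is a symmetry, so z appears only in even powers; it's symmetric under y → −y, forcing even powers of y; mirror symmetry x ↦ −x ⇒ only even powers of x.
4. Against the integer gridlines: it misses every integer gridline on the x-axis; it misses every integer gridline on the y-axis.
5. Together with the visible shape, these determine p as stated.

2*x^2 + y^2 - 2*z^2 + 3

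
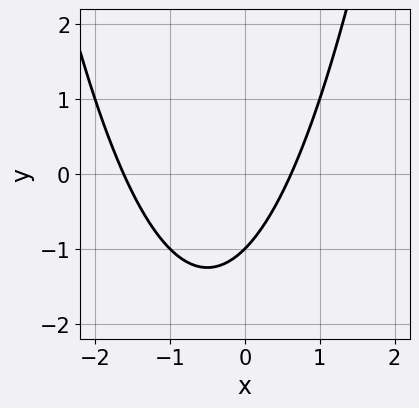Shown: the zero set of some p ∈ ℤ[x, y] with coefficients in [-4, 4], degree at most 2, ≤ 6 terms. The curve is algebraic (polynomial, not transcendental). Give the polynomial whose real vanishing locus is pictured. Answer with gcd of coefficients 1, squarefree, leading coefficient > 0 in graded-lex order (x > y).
x^2 + x - y - 1

1. deg p = 2.
2. Observable constraints: it crosses the y-axis at the gridline y = -1.
3. Assembling these constraints gives the stated polynomial.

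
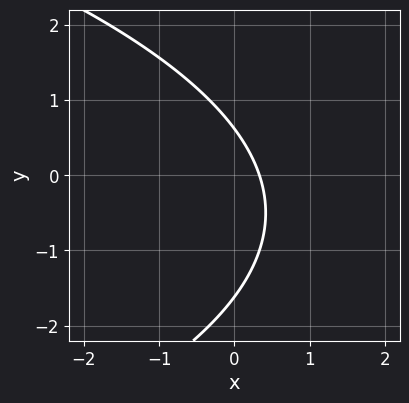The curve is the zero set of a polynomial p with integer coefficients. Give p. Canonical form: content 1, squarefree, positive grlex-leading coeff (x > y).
First, the degree is 2 — a generic line meets the curve in up to 2 points.
Finally, matching integer coefficients to the picture gives p.

y^2 + 3*x + y - 1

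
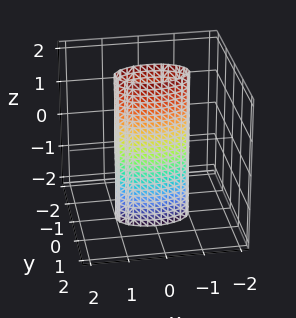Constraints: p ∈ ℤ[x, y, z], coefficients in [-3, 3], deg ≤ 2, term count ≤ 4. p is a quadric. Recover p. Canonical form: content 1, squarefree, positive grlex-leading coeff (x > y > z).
1. deg p = 2. Constant cross-section along one axis; a quadric.
2. Symmetries: the x ↦ −x reflection is a symmetry, so x appears only in even powers; the y ↦ −y reflection is a symmetry, so y appears only in even powers; it's symmetric under z → −z, forcing even powers of z.
3. From the visible intercepts: it misses every integer gridline on the z-axis; the x-axis gridline crossings are at x ∈ {-1, 1}.
4. The integer polynomial consistent with all of this is the stated p.

x^2 + 3*y^2 - 1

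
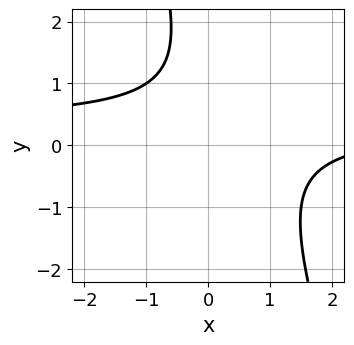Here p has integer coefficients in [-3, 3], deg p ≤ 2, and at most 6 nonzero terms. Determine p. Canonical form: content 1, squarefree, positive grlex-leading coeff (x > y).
First, deg p = 2. No degree-1 curve has this shape.
Next, from the visible intercepts: the curve avoids every integer x-axis point in the box; it misses every integer gridline on the y-axis.
Finally, solving for integer coefficients yields p as stated.

3*x*y + y^2 - x - 2*y + 3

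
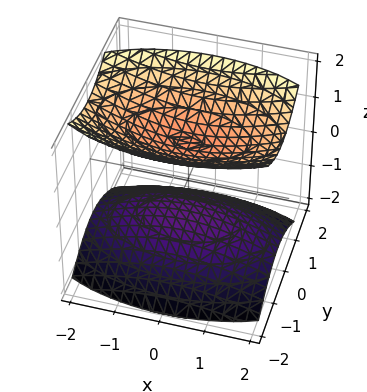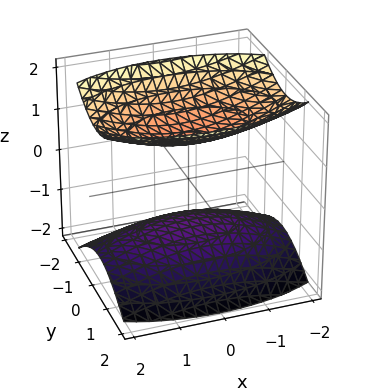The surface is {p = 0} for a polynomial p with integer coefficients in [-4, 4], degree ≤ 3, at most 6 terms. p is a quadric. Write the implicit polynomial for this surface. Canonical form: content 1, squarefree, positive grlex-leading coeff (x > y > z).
First, I count 2 distinct pieces. Treating them together as one polynomial.
Then, deg p = 2. Two separate bowl-shaped sheets opening away from each other; a quadric.
Then, symmetries: mirror symmetry z ↦ −z ⇒ only even powers of z; mirror symmetry y ↦ −y ⇒ only even powers of y; the x ↦ −x reflection is a symmetry, so x appears only in even powers.
Then, against the integer gridlines: among the integer gridlines, it crosses the z-axis at z ∈ {-1, 1}; it misses every integer gridline on the y-axis; it misses every integer gridline on the x-axis.
Finally, putting this together gives p.

x^2 + 3*y^2 - 3*z^2 + 3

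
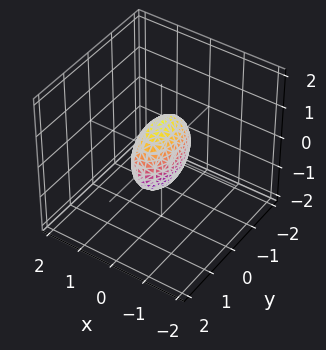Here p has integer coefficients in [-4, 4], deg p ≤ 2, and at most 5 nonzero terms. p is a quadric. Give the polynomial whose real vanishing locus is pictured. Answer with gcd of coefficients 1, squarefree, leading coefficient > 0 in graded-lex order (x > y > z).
3*x^2 + y^2 + z^2 - 1

1. Degree: bounded and convex; a quadric, so deg p = 2.
2. Symmetries: it's symmetric under z → −z, forcing even powers of z; the y ↦ −y reflection is a symmetry, so y appears only in even powers; it's symmetric under x → −x, forcing even powers of x.
3. Checking where it meets the axes: among the integer gridlines, it crosses the y-axis at y ∈ {-1, 1}; among the integer gridlines, it crosses the z-axis at z ∈ {-1, 1}.
4. The integer polynomial consistent with all of this is the stated p.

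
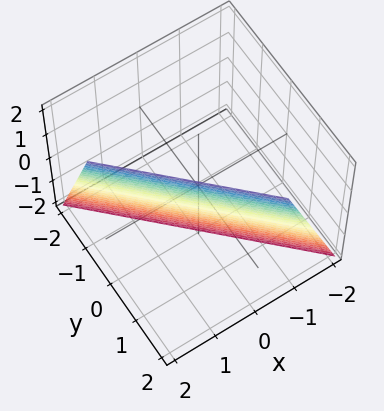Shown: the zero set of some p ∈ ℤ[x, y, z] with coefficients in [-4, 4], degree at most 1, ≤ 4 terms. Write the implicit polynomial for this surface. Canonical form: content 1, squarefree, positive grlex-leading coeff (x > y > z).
3*x + 3*y - z - 2

(a) The degree is 1 — the surface is flat (a plane).
(b) Against the integer gridlines: it meets the z-axis at z = -2 (among the integer gridlines).
(c) These observations pin down the coefficients.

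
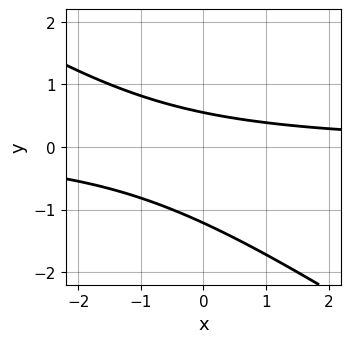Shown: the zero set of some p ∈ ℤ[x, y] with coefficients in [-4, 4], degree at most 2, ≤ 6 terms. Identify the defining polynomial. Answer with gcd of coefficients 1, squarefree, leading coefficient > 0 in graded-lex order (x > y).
2*x*y + 3*y^2 + 2*y - 2

First, the degree is 2 — a generic line meets the curve in up to 2 points.
Next, observable constraints: no x-intercept at any integer in the box.
Finally, assembling these constraints gives the stated polynomial.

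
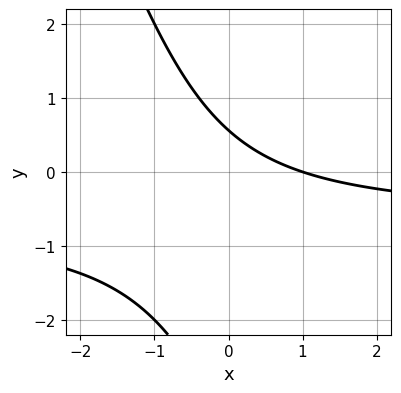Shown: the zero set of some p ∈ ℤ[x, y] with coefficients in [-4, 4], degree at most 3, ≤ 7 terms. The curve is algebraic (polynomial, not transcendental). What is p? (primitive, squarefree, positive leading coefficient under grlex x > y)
First, degree: a generic line meets the curve in up to 2 points, so deg p = 2.
Then, reading off the gridlines: it meets the x-axis at x = 1 (among the integer gridlines).
Finally, these observations pin down the coefficients.

3*x*y + y^2 + 2*x + 3*y - 2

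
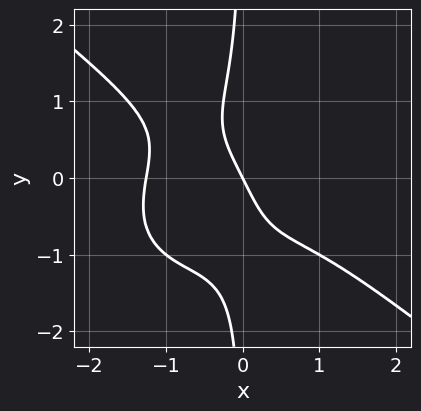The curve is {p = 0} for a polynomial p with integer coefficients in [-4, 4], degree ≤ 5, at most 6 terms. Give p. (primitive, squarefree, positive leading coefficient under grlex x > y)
x^4 + 2*x*y^3 + 2*x + y

(a) deg p = 4. A generic line meets the curve in up to 4 points.
(b) Checking where it meets the axes: it crosses the x-axis at the gridline x = 0; one y-axis crossing is at y = 0.
(c) Matching integer coefficients to the picture gives p.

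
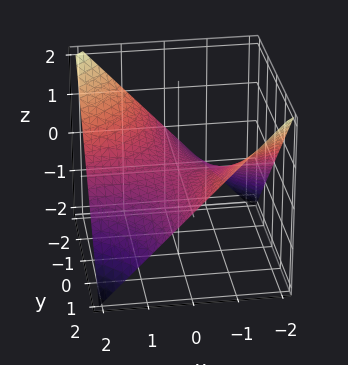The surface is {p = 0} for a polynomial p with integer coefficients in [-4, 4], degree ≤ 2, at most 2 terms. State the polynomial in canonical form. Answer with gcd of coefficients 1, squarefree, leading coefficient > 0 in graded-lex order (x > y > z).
x*y + 2*z

Degree: a saddle surface; a quadric, so deg p = 2.
Reading off the gridlines: every point of the x-axis in the box is on the surface; it crosses the z-axis at the gridline z = 0; the visible y-axis segment lies entirely on the surface.
Putting this together gives p.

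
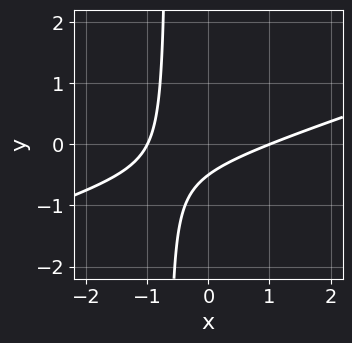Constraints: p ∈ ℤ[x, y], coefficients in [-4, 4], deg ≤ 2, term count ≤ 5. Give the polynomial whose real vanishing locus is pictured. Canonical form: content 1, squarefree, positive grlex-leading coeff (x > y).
(a) The degree is 2 — a generic line meets the curve in up to 2 points.
(b) Reading off the gridlines: among the integer gridlines, it crosses the x-axis at x ∈ {-1, 1}.
(c) Fitting integer coefficients to these (and the overall shape) gives p.

x^2 - 3*x*y - 2*y - 1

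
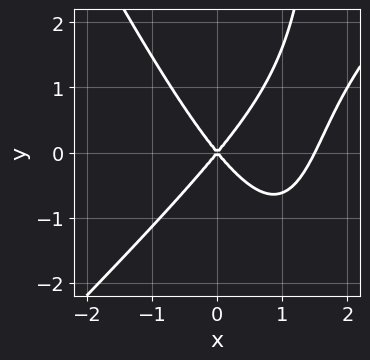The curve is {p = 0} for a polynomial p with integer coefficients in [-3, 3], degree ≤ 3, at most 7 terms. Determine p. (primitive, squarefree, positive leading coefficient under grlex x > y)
2*x^3 - x^2*y - x*y^2 - 3*x^2 + 2*y^2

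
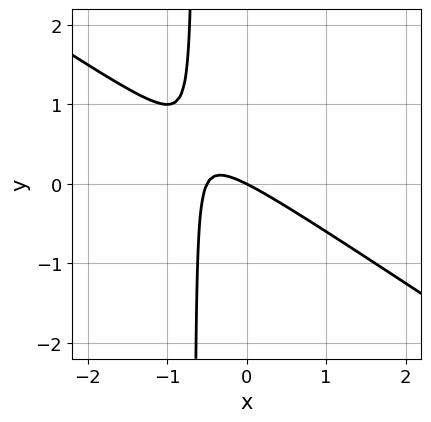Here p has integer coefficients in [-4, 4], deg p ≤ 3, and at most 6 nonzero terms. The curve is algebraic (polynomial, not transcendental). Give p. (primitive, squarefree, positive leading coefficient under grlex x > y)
2*x^2 + 3*x*y + x + 2*y

(a) deg p = 2. A generic line meets the curve in up to 2 points.
(b) Observable constraints: it crosses the y-axis at the gridline y = 0; one x-axis crossing is at x = 0.
(c) These observations pin down the coefficients.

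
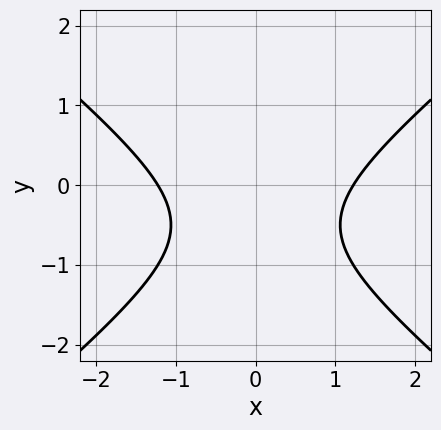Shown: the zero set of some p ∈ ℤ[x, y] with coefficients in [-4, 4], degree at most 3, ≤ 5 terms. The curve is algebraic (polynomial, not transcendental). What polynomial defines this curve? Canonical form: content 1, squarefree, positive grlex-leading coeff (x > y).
2*x^2 - 3*y^2 - 3*y - 3

1. deg p = 2. A generic line meets the curve in up to 2 points.
2. Symmetries: the x ↦ −x reflection is a symmetry, so x appears only in even powers.
3. Reading off the gridlines: the curve avoids every integer y-axis point in the box.
4. Assembling these constraints gives the stated polynomial.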